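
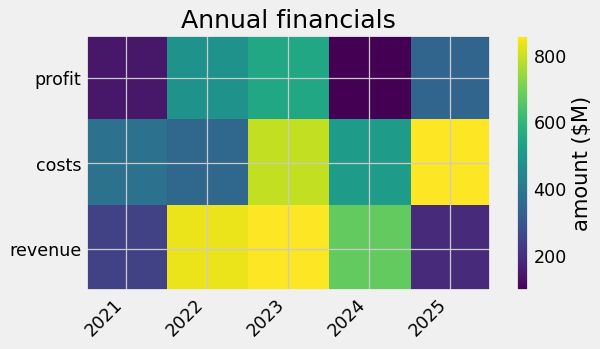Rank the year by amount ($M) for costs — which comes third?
2024

Top 4 for costs: 2025 ≈ 900, 2023 ≈ 800, 2024 ≈ 500, 2021 ≈ 400.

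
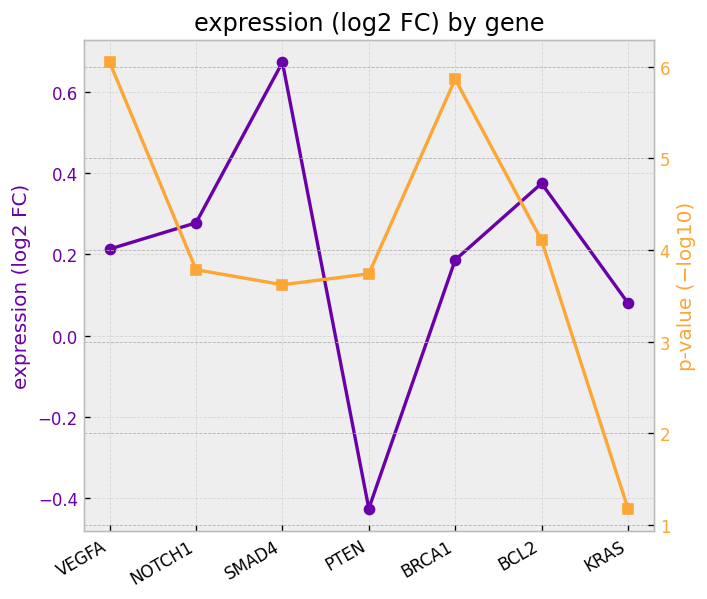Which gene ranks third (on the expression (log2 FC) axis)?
NOTCH1

Top 4 (on the expression (log2 FC) axis): SMAD4 ≈ 0.7, BCL2 ≈ 0.4, NOTCH1 ≈ 0.3, VEGFA ≈ 0.2.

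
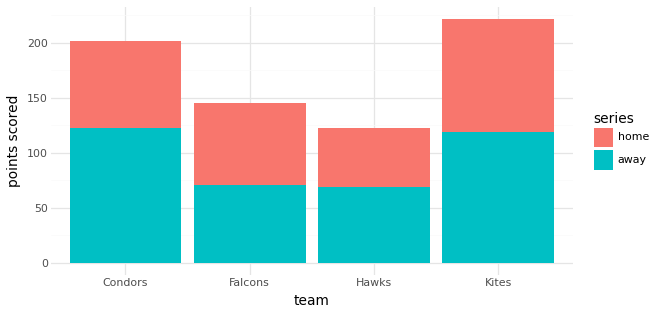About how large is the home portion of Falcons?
home top ≈ 140, bottom ≈ 80; segment ≈ 60.

≈ 60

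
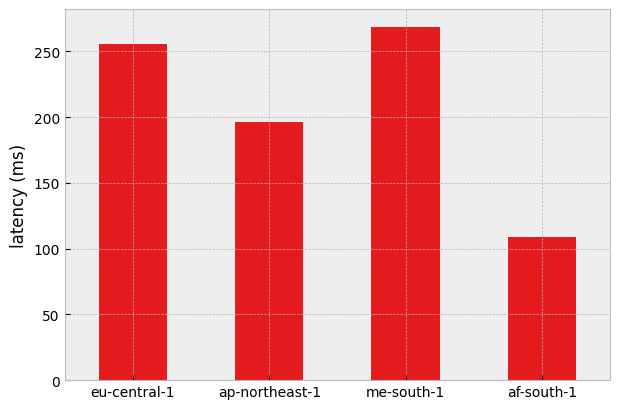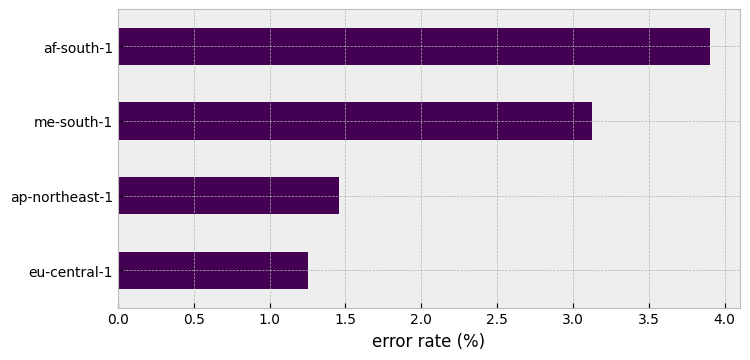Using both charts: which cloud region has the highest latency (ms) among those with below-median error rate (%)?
Chart 2 median error rate (%) ≈ 2.5; below-median cloud regions: eu-central-1, ap-northeast-1. Among those, eu-central-1 has the highest latency (ms) (≈ 250).

eu-central-1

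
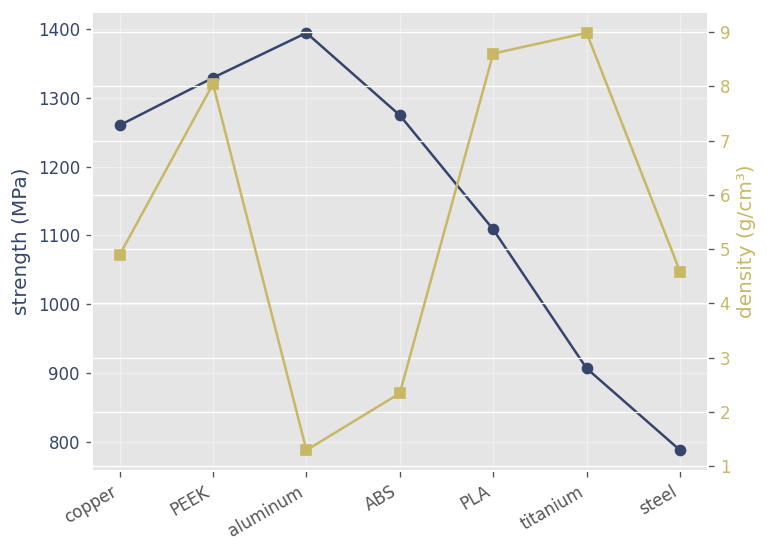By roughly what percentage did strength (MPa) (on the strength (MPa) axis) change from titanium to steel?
titanium ≈ 900, steel ≈ 800; (800 − 900) / 900 ≈ -11.1%.

≈ -11.1%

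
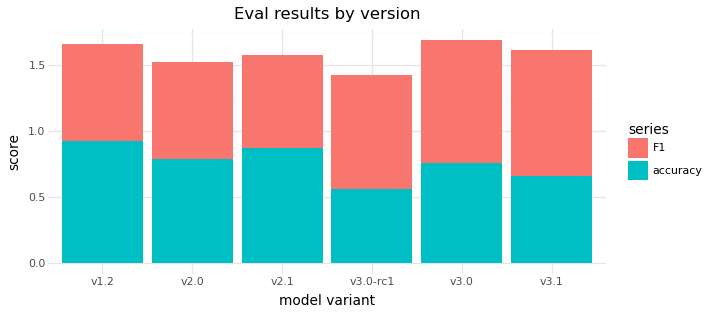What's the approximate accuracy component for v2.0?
≈ 0.8

accuracy top ≈ 0.8, bottom ≈ 0.0; segment ≈ 0.8.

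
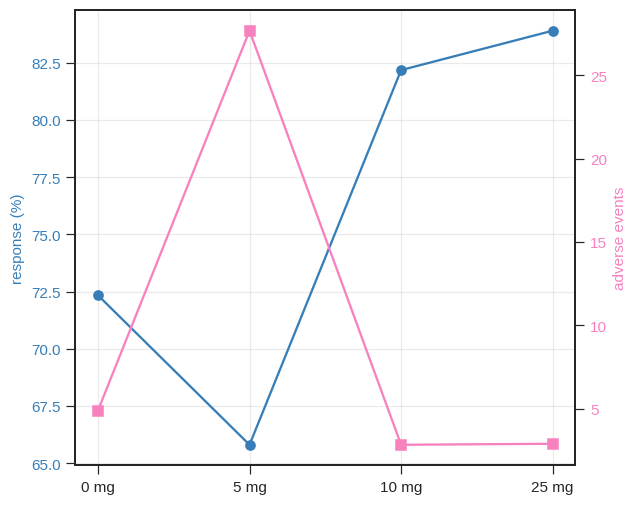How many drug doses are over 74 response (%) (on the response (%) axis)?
2

Above 74: 10 mg, 25 mg.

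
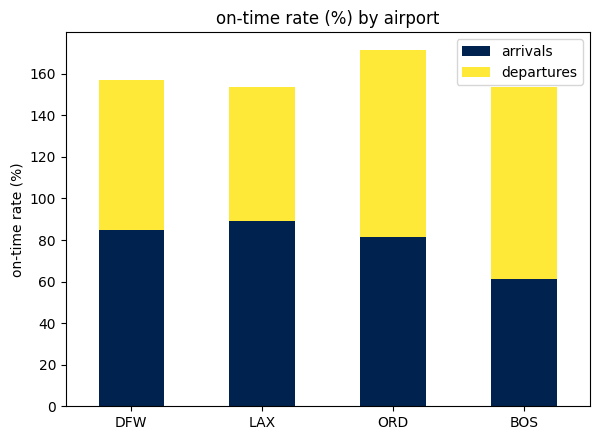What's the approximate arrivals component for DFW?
arrivals top ≈ 80, bottom ≈ 0; segment ≈ 80.

≈ 80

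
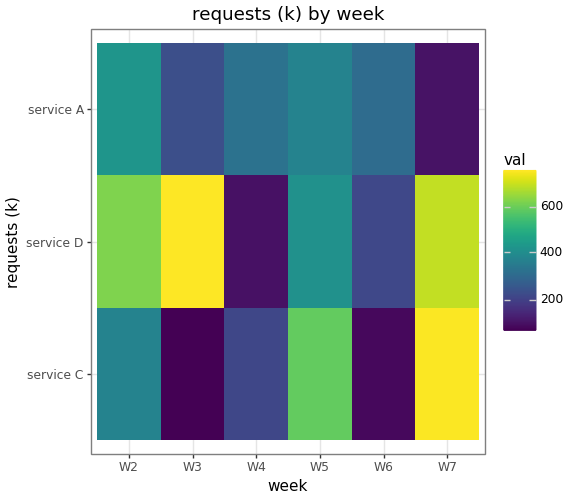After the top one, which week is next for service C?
Top 3 for service C: W7 ≈ 800, W5 ≈ 600, W2 ≈ 400.

W5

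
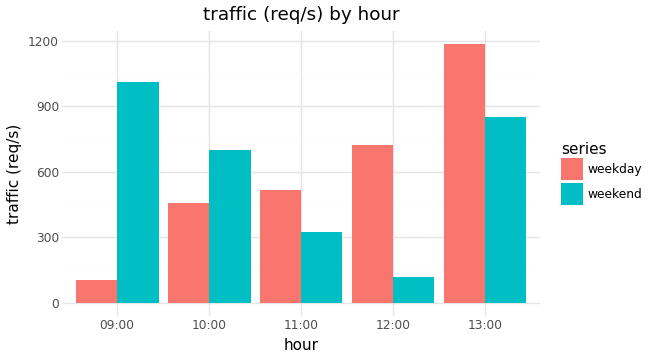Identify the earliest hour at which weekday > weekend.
10:00: weekday ≈ 500 vs weekend ≈ 700 (not yet); 11:00: weekday ≈ 500 vs weekend ≈ 300 (first crossover).

11:00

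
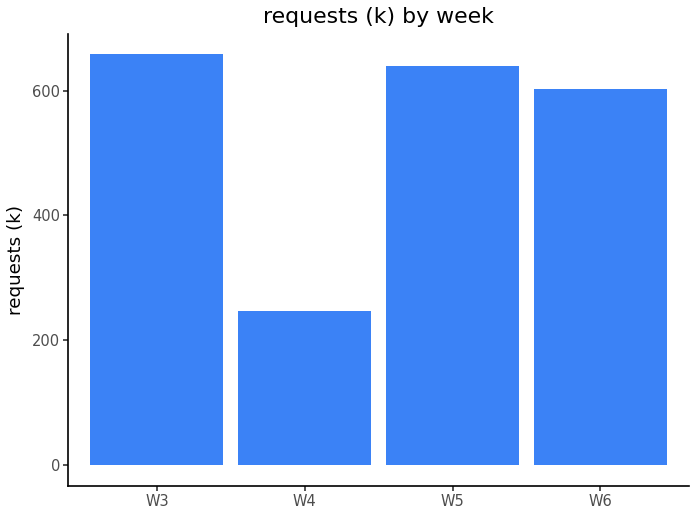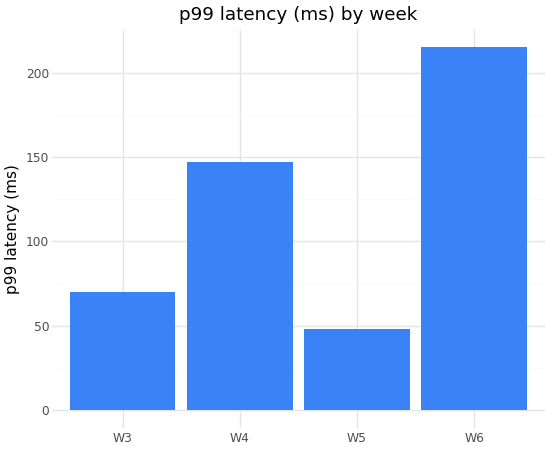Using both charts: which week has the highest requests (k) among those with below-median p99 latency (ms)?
Chart 2 median p99 latency (ms) ≈ 100; below-median weeks: W3, W5. Among those, W3 has the highest requests (k) (≈ 700).

W3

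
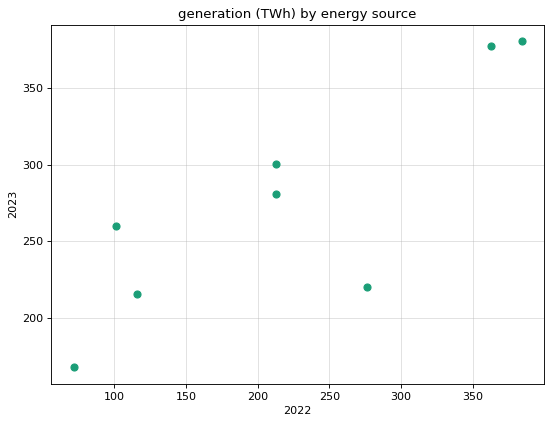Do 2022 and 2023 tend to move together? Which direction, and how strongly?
positive, strong

Points are positively correlated; strong (|r| ≈ 0.8).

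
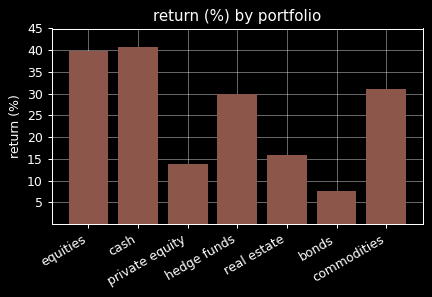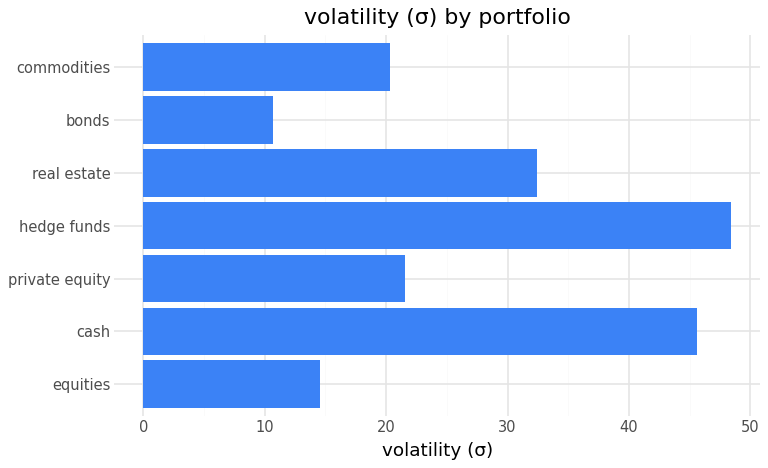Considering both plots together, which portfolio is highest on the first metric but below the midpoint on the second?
Chart 2 median volatility (σ) ≈ 20; below-median portfolios: equities, bonds, commodities. Among those, equities has the highest return (%) (≈ 40).

equities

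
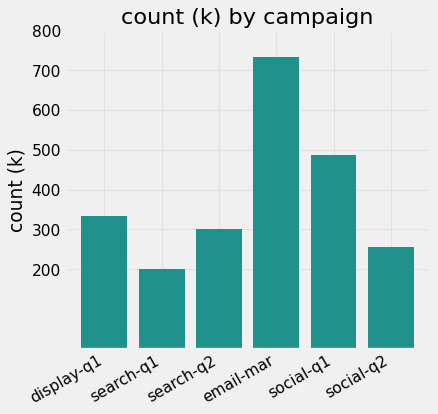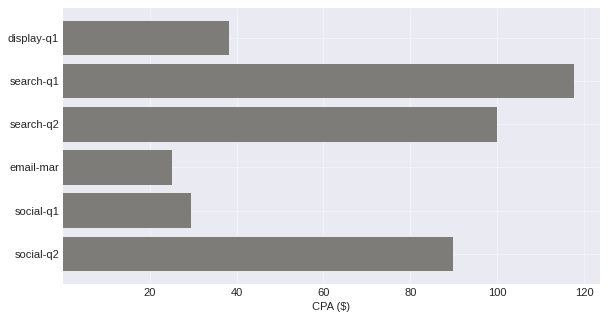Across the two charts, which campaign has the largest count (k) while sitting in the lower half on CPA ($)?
Chart 2 median CPA ($) ≈ 60; below-median campaigns: display-q1, email-mar, social-q1. Among those, email-mar has the highest count (k) (≈ 700).

email-mar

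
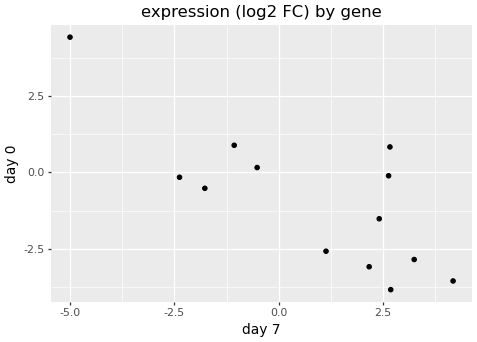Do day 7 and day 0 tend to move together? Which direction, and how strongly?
negative, strong

Points are negatively correlated; strong (|r| ≈ 0.8).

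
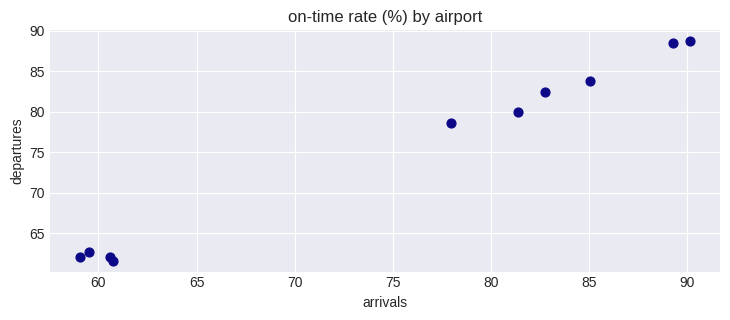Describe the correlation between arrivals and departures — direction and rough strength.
Points are positively correlated; strong (|r| ≈ 1.0).

positive, strong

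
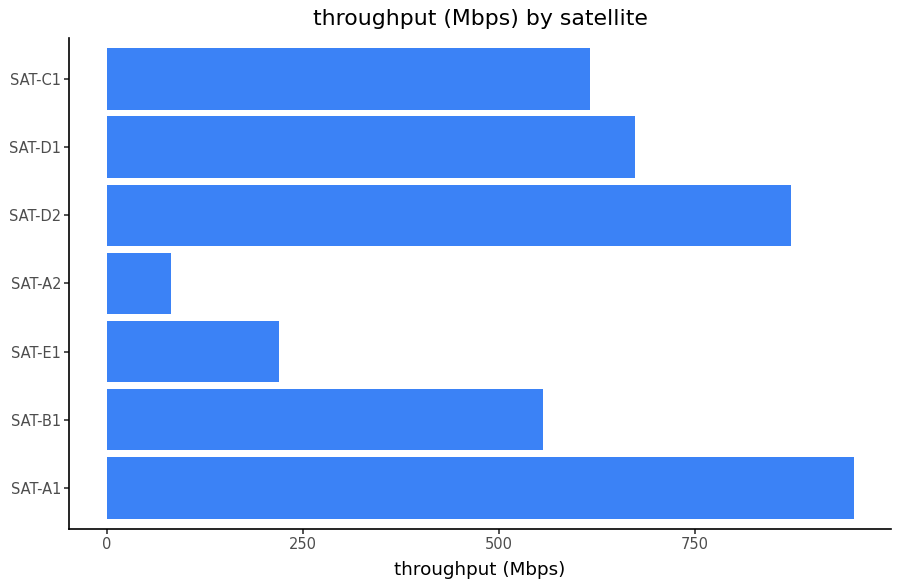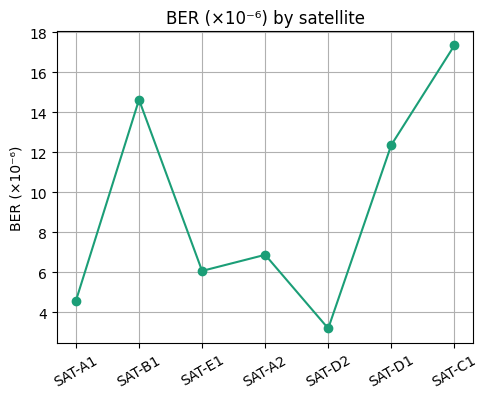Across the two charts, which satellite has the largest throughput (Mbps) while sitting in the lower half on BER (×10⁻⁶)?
Chart 2 median BER (×10⁻⁶) ≈ 6; below-median satellites: SAT-A1, SAT-E1, SAT-D2. Among those, SAT-A1 has the highest throughput (Mbps) (≈ 1000).

SAT-A1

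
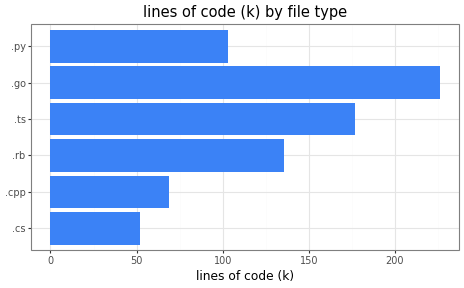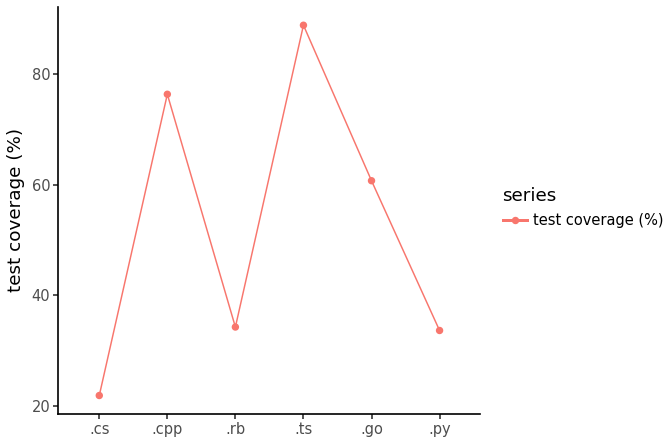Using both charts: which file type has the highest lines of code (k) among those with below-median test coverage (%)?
.rb

Chart 2 median test coverage (%) ≈ 50; below-median file types: .cs, .rb, .py. Among those, .rb has the highest lines of code (k) (≈ 125).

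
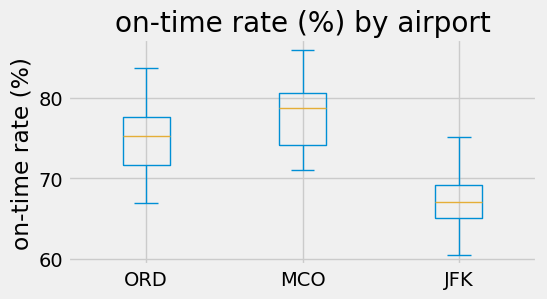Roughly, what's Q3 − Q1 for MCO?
Q3 ≈ 81, Q1 ≈ 74; IQR ≈ 7.

≈ 7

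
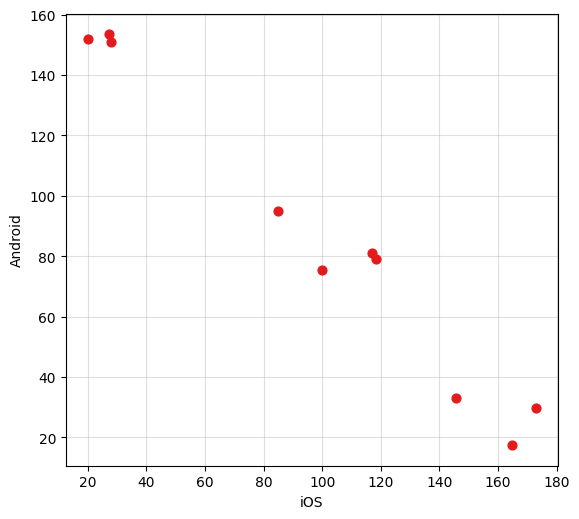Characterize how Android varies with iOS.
Points are negatively correlated; strong (|r| ≈ 1.0).

negative, strong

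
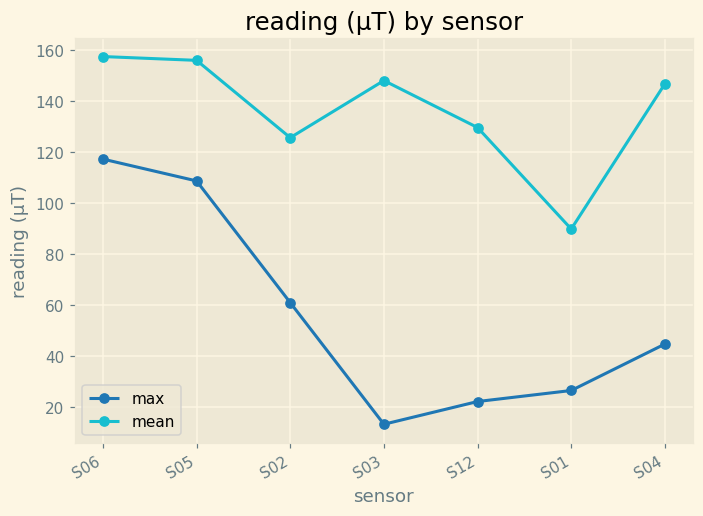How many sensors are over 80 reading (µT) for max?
Above 80: S06, S05.

2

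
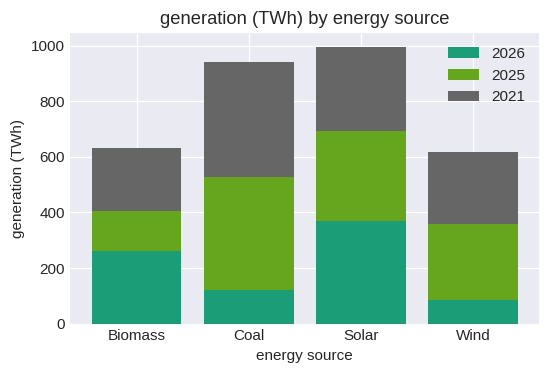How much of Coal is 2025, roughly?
≈ 400

2025 top ≈ 500, bottom ≈ 100; segment ≈ 400.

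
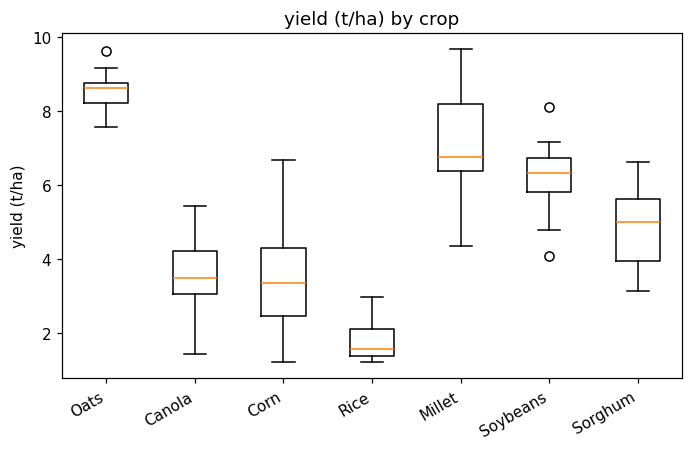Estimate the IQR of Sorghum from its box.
Q3 ≈ 6, Q1 ≈ 4; IQR ≈ 2.

≈ 2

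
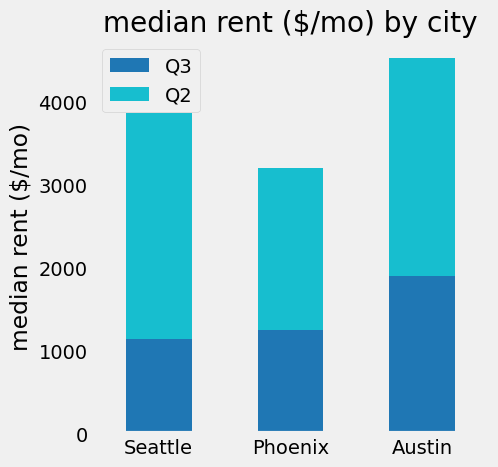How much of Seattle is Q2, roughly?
≈ 3000

Q2 top ≈ 4000, bottom ≈ 1000; segment ≈ 3000.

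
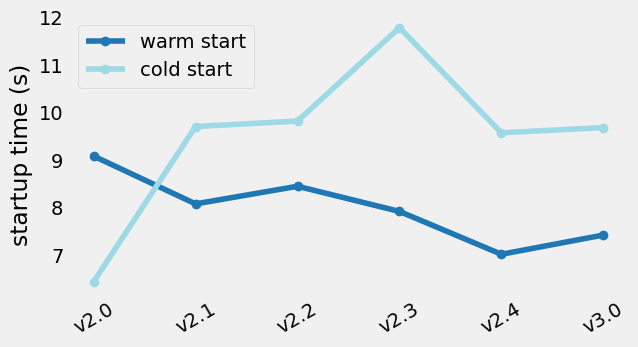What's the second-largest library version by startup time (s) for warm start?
Top 3 for warm start: v2.0 ≈ 9.0, v2.2 ≈ 8.5, v2.1 ≈ 8.0.

v2.2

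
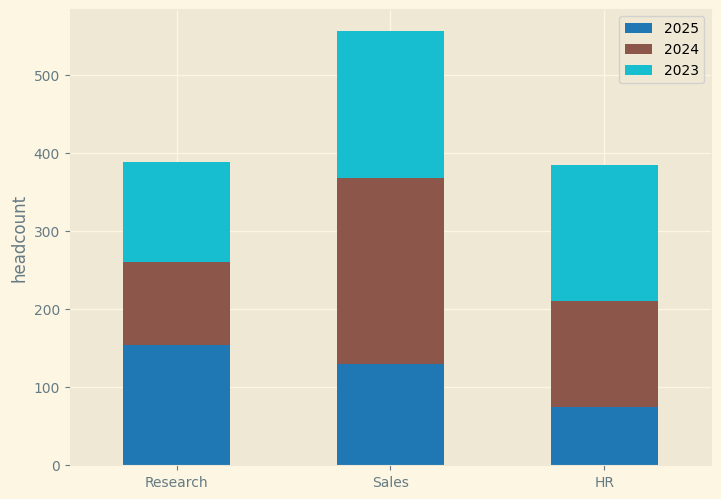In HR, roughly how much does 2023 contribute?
≈ 200

2023 top ≈ 400, bottom ≈ 200; segment ≈ 200.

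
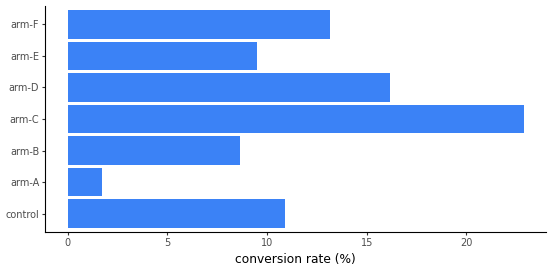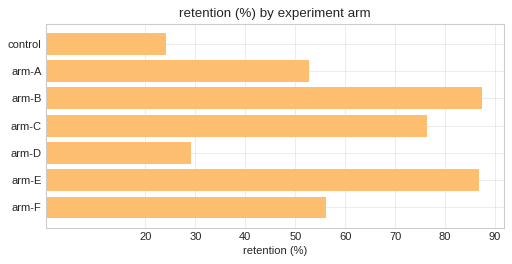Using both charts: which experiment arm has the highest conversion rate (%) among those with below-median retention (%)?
Chart 2 median retention (%) ≈ 60; below-median experiment arms: control, arm-A, arm-D. Among those, arm-D has the highest conversion rate (%) (≈ 15).

arm-D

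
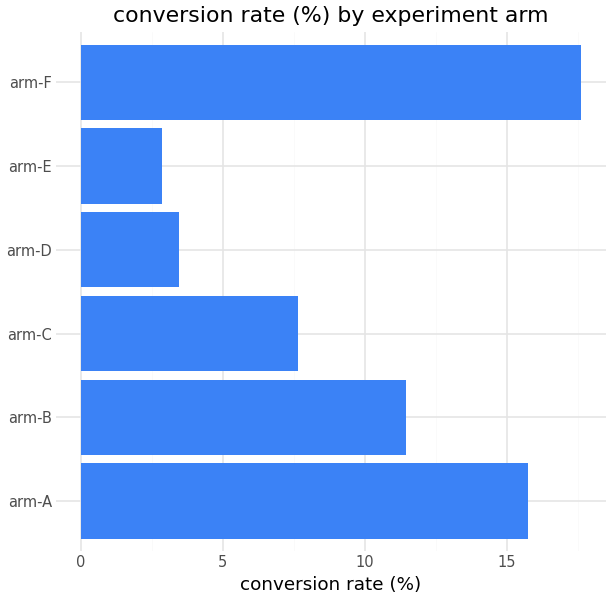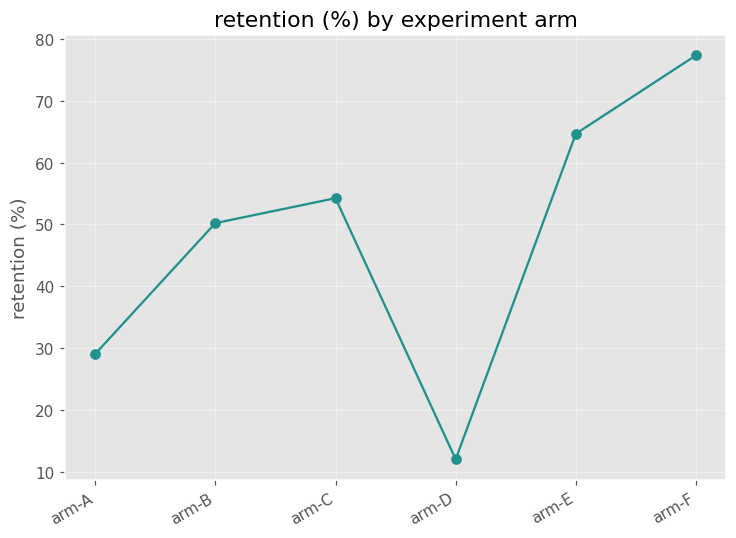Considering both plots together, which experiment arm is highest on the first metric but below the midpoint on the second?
Chart 2 median retention (%) ≈ 50; below-median experiment arms: arm-A, arm-B, arm-D. Among those, arm-A has the highest conversion rate (%) (≈ 16).

arm-A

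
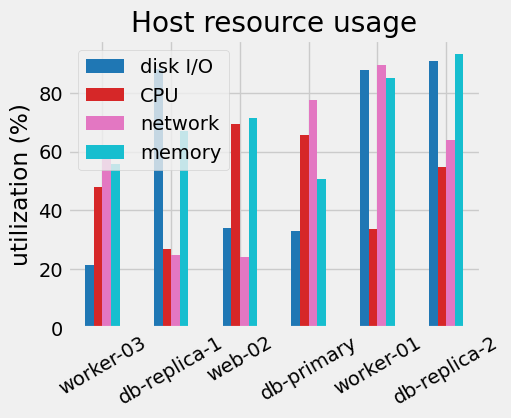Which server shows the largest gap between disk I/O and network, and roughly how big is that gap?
db-replica-1, ≈ 70 %

db-replica-1: disk I/O ≈ 90, network ≈ 20 → gap ≈ 70. Next-largest (db-primary) is only ≈ 50.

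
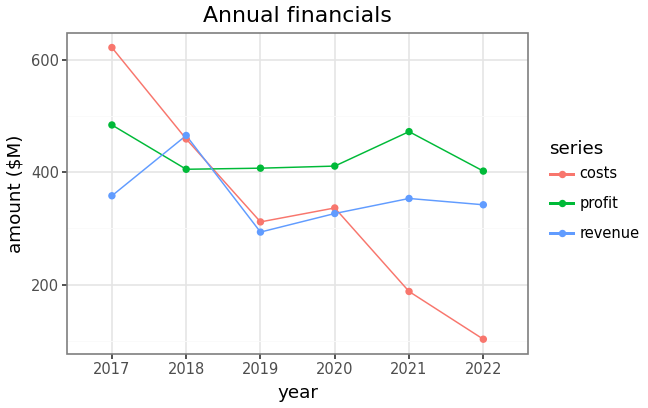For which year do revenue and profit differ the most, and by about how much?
2017: revenue ≈ 350, profit ≈ 500 → gap ≈ 150. Next-largest (2021) is only ≈ 100.

2017, ≈ 150 $M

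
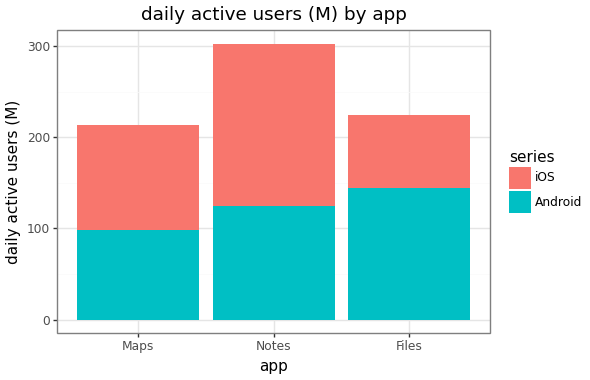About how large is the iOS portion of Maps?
≈ 100

iOS top ≈ 200, bottom ≈ 100; segment ≈ 100.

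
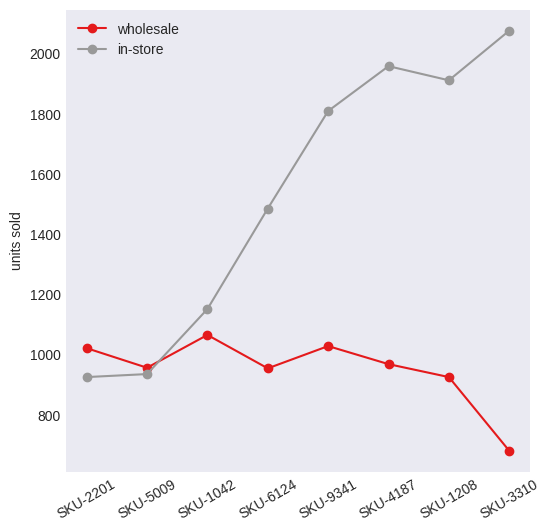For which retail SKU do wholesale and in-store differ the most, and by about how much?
SKU-3310, ≈ 1400

SKU-3310: wholesale ≈ 600, in-store ≈ 2000 → gap ≈ 1400. Next-largest (SKU-4187) is only ≈ 1000.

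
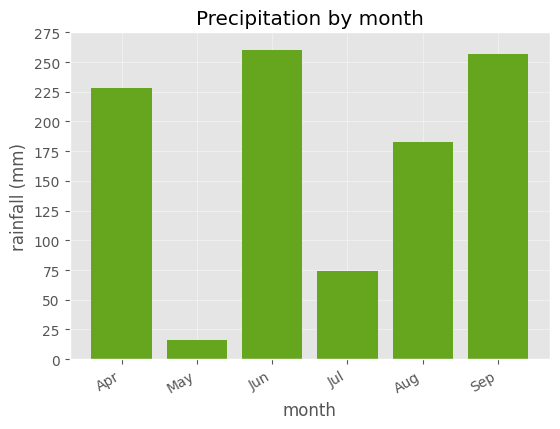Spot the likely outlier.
May ≈ 25; the rest sit between ≈ 75 and ≈ 250.

May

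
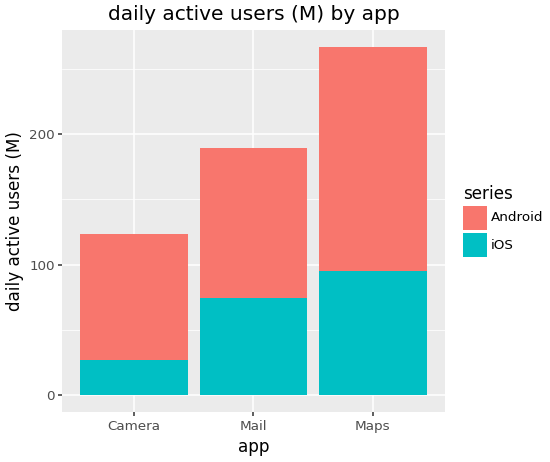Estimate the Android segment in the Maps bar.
Android top ≈ 275, bottom ≈ 100; segment ≈ 175.

≈ 175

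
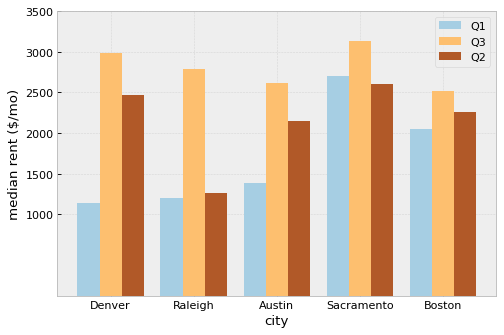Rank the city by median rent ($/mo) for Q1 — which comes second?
Top 3 for Q1: Sacramento ≈ 2500, Boston ≈ 2000, Austin ≈ 1500.

Boston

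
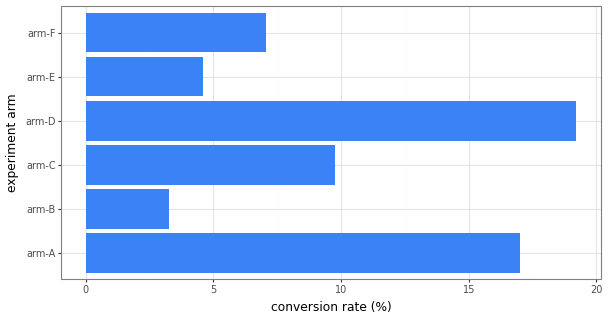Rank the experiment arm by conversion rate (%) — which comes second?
Top 3: arm-D ≈ 20, arm-A ≈ 18, arm-C ≈ 10.

arm-A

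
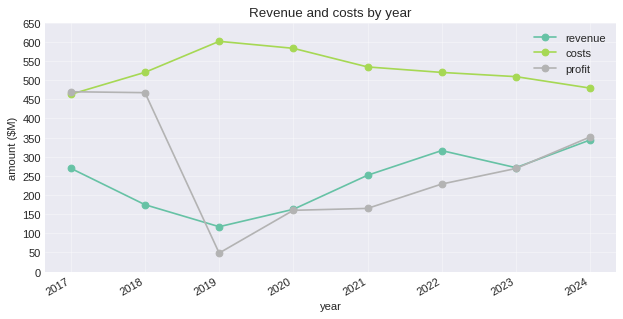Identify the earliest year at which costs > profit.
2018

2017: costs ≈ 450 vs profit ≈ 450 (not yet); 2018: costs ≈ 500 vs profit ≈ 450 (first crossover).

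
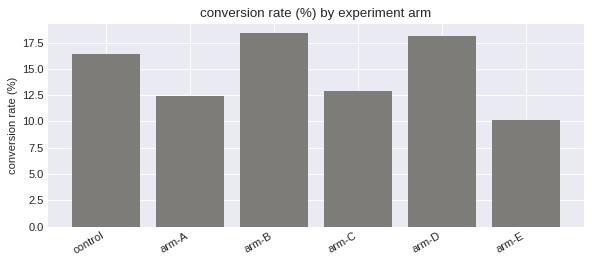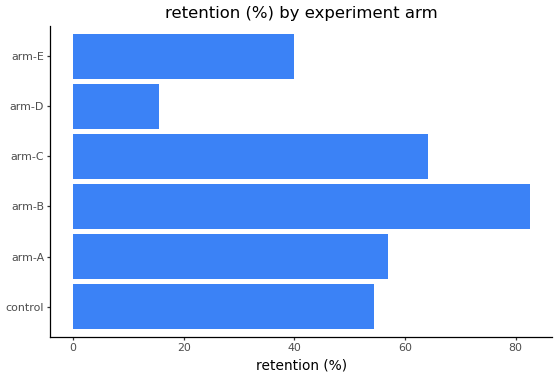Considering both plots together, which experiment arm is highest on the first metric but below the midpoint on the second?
arm-D

Chart 2 median retention (%) ≈ 60; below-median experiment arms: control, arm-D, arm-E. Among those, arm-D has the highest conversion rate (%) (≈ 18).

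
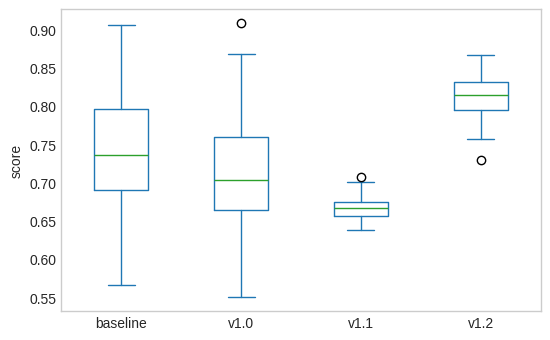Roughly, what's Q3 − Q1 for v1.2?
Q3 ≈ 0.84, Q1 ≈ 0.80; IQR ≈ 0.04.

≈ 0.04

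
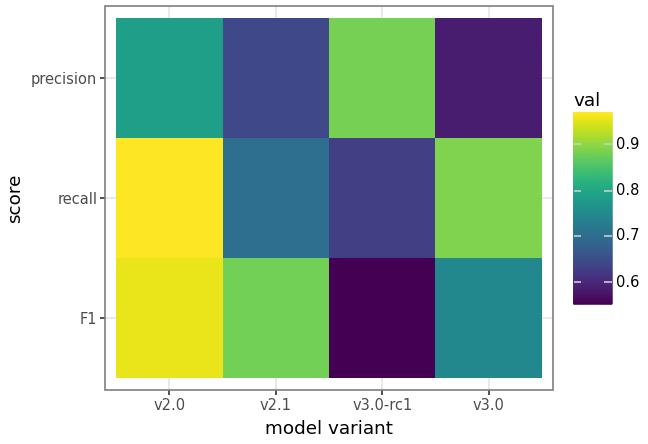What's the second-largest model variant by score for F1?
Top 3 for F1: v2.0 ≈ 0.95, v2.1 ≈ 0.90, v3.0 ≈ 0.75.

v2.1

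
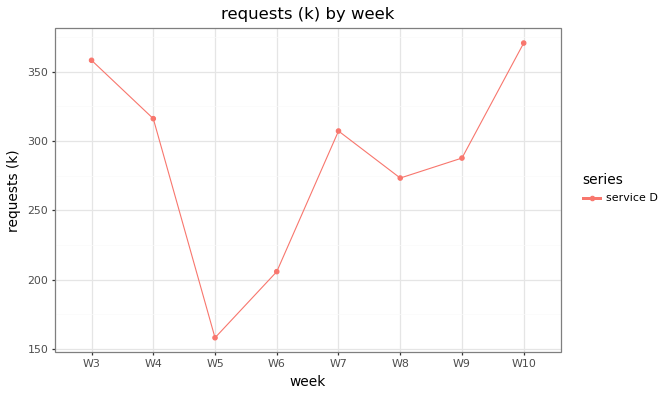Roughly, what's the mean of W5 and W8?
(160 + 280) / 2 ≈ 220.

≈ 220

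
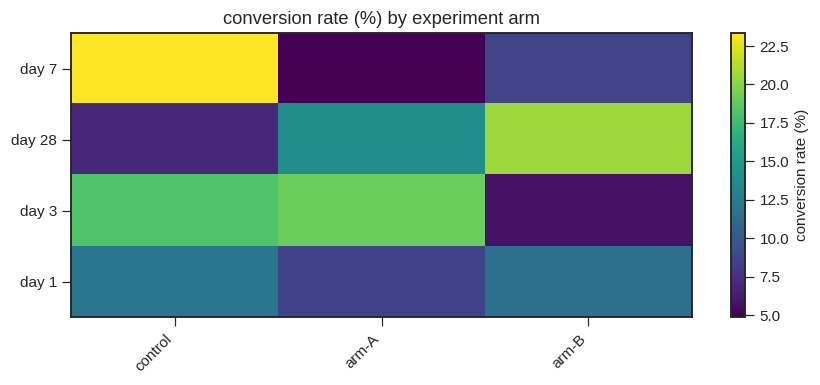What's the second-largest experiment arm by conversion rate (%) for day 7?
Top 3 for day 7: control ≈ 24, arm-B ≈ 8, arm-A ≈ 4.

arm-B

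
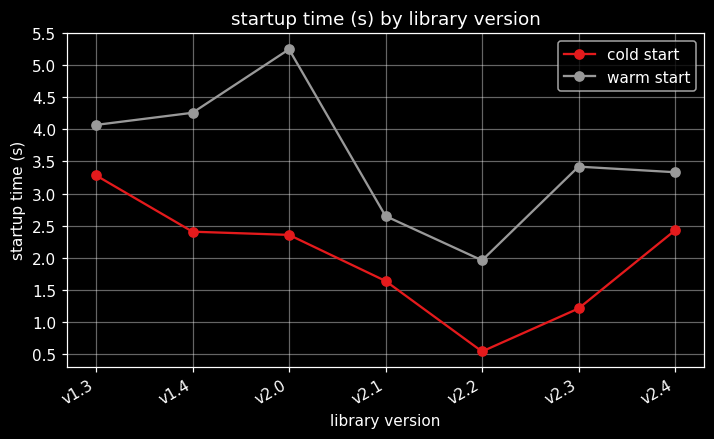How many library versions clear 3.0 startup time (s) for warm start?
5

Above 3.0: v1.3, v1.4, v2.0, v2.3, v2.4.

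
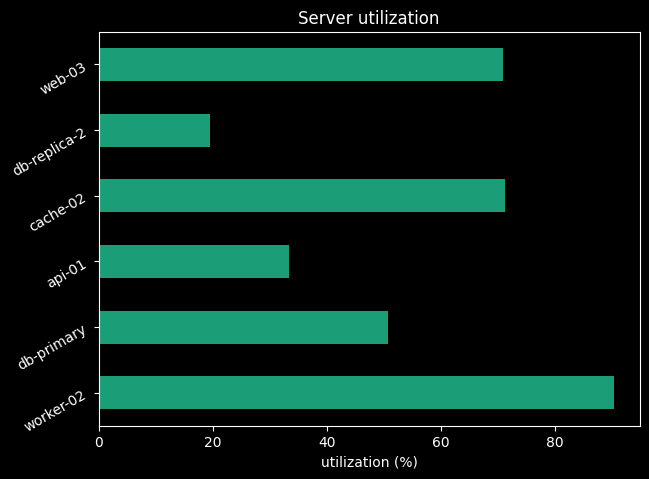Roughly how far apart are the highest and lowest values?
Max worker-02 ≈ 90, min db-replica-2 ≈ 20; range ≈ 70.

≈ 70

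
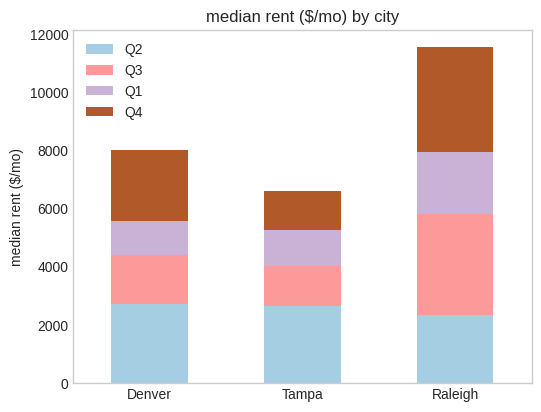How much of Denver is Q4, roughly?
≈ 2000

Q4 top ≈ 8000, bottom ≈ 6000; segment ≈ 2000.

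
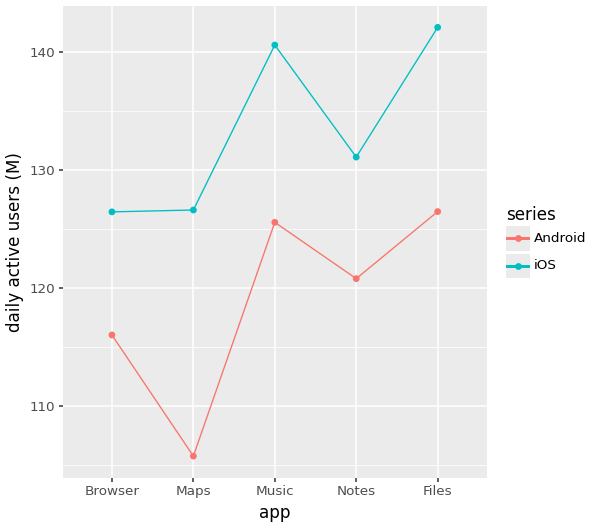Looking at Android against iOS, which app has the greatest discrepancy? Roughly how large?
Maps: Android ≈ 105, iOS ≈ 125 → gap ≈ 20. Next-largest (Files) is only ≈ 15.

Maps, ≈ 20 M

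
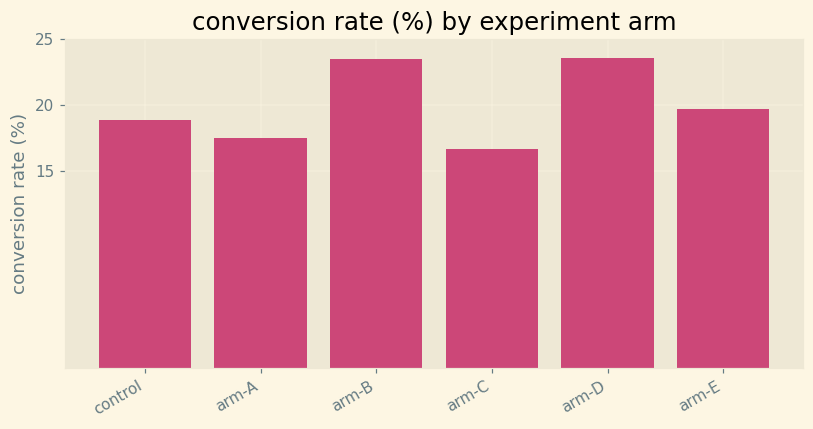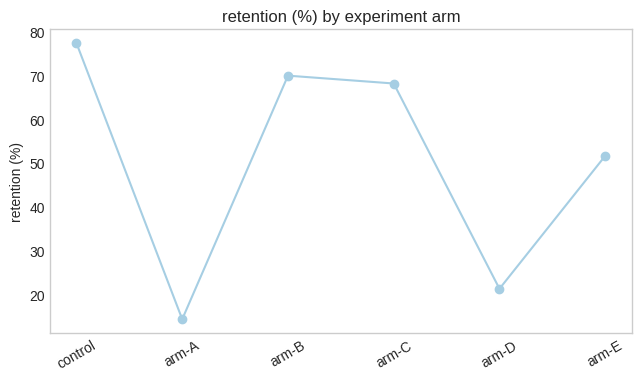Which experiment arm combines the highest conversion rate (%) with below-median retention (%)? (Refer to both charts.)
Chart 2 median retention (%) ≈ 60; below-median experiment arms: arm-A, arm-D, arm-E. Among those, arm-D has the highest conversion rate (%) (≈ 25).

arm-D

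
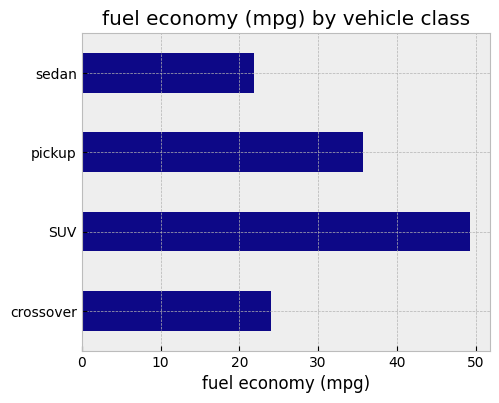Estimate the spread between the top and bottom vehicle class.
Max SUV ≈ 50, min sedan ≈ 20; range ≈ 30.

≈ 30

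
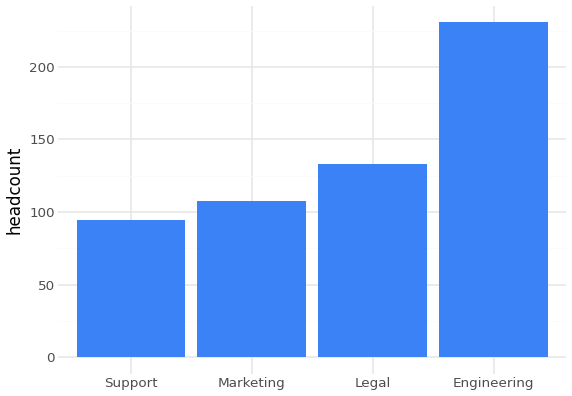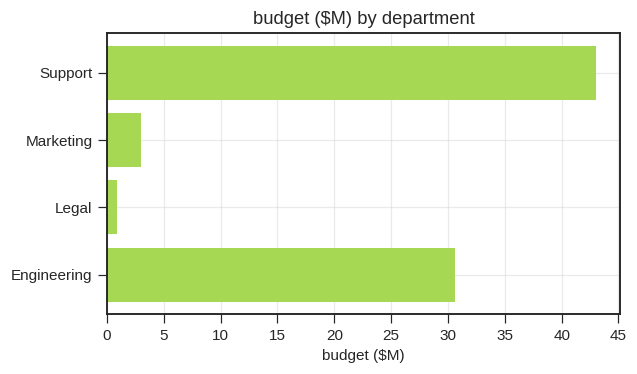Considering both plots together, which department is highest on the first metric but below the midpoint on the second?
Chart 2 median budget ($M) ≈ 15; below-median departments: Marketing, Legal. Among those, Legal has the highest headcount (≈ 125).

Legal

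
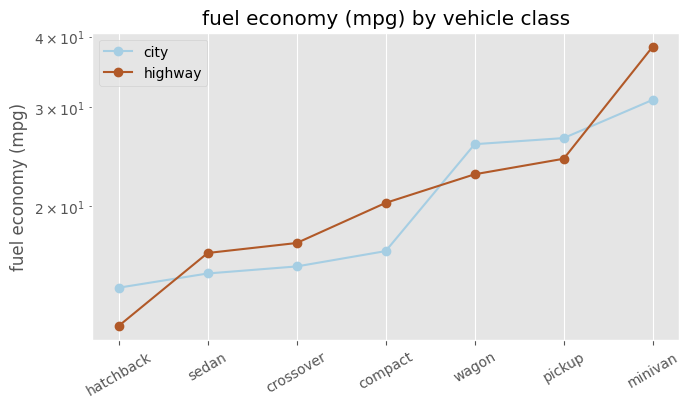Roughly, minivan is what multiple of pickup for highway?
≈ 1.6×

minivan ≈ 40, pickup ≈ 25; 40/25 ≈ 1.6.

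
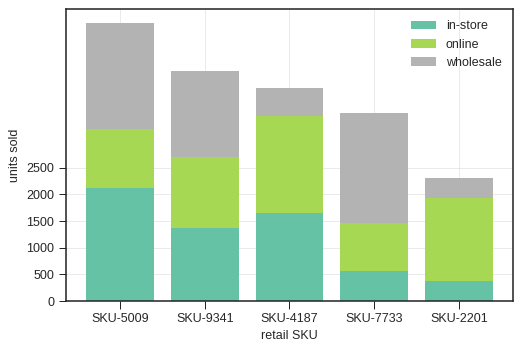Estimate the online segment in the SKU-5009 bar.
≈ 1000

online top ≈ 3000, bottom ≈ 2000; segment ≈ 1000.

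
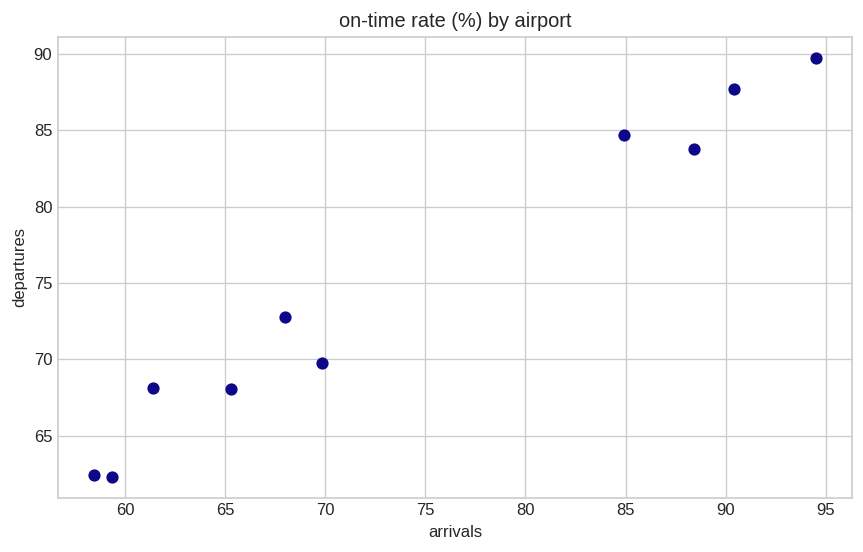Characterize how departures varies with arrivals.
Points are positively correlated; strong (|r| ≈ 1.0).

positive, strong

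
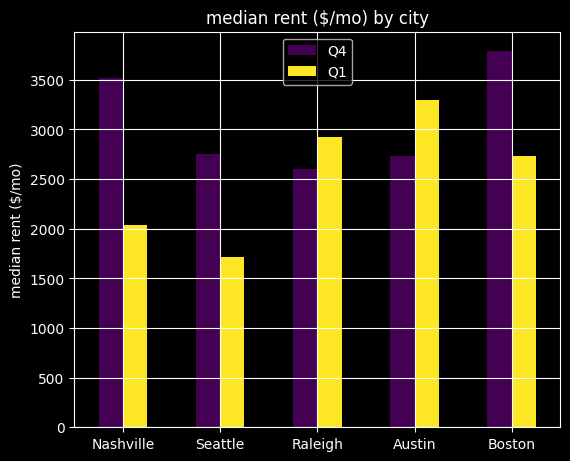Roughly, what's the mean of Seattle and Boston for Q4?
≈ 3500

(3000 + 4000) / 2 ≈ 3500.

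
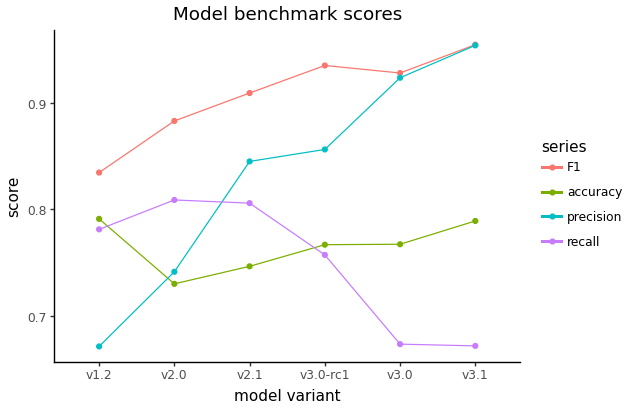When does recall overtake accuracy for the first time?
v1.2: recall ≈ 0.80 vs accuracy ≈ 0.80 (not yet); v2.0: recall ≈ 0.80 vs accuracy ≈ 0.75 (first crossover).

v2.0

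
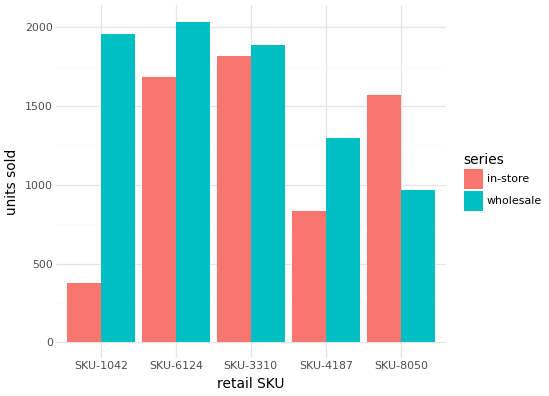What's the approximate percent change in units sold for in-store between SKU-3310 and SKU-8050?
SKU-3310 ≈ 1800, SKU-8050 ≈ 1600; (1600 − 1800) / 1800 ≈ -11.1%.

≈ -11.1%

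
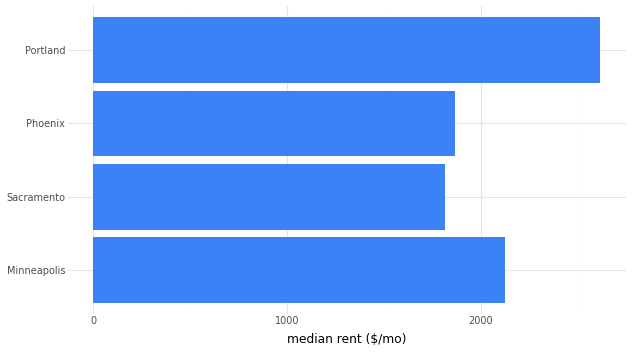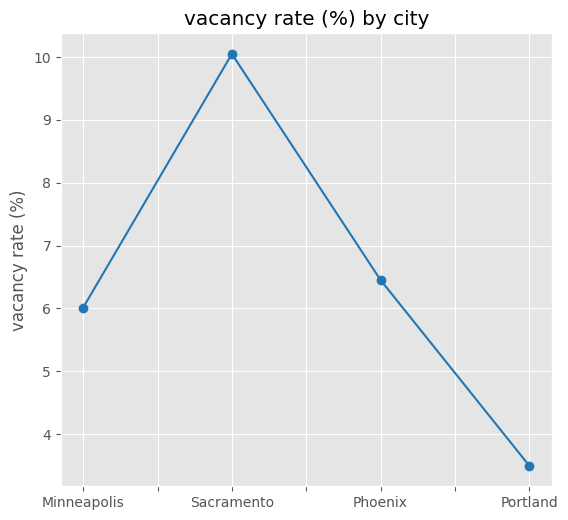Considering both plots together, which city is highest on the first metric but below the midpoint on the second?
Chart 2 median vacancy rate (%) ≈ 6; below-median cities: Minneapolis, Portland. Among those, Portland has the highest median rent ($/mo) (≈ 2500).

Portland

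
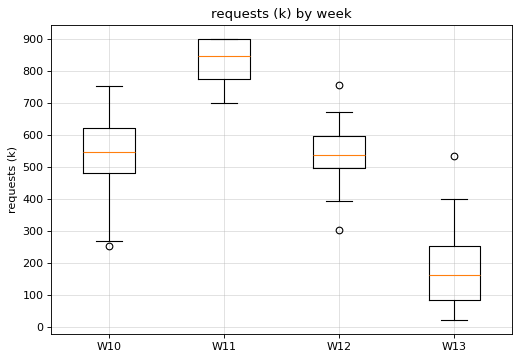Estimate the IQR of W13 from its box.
≈ 200

Q3 ≈ 300, Q1 ≈ 100; IQR ≈ 200.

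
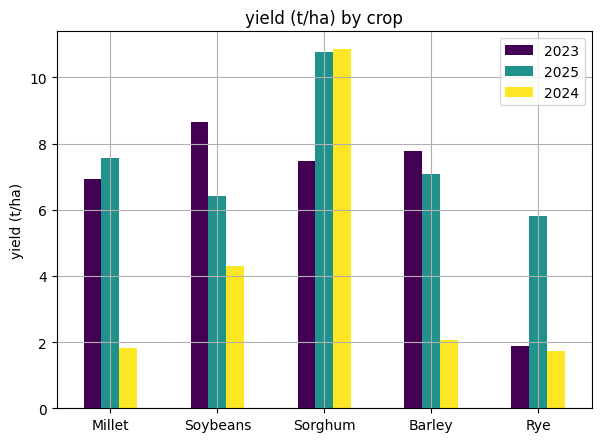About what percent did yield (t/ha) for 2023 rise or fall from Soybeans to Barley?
Soybeans ≈ 9, Barley ≈ 8; (8 − 9) / 9 ≈ -11.1%.

≈ -11.1%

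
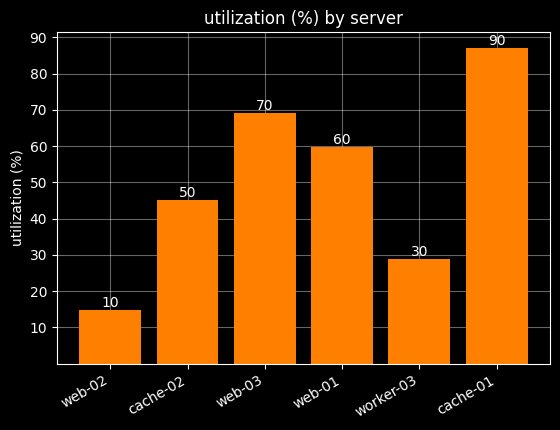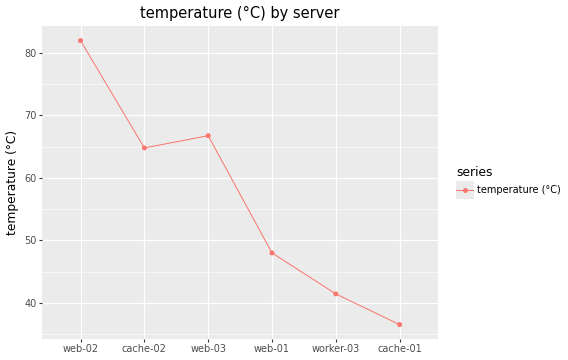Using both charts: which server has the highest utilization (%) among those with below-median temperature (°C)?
Chart 2 median temperature (°C) ≈ 60; below-median servers: web-01, worker-03, cache-01. Among those, cache-01 has the highest utilization (%) (≈ 90).

cache-01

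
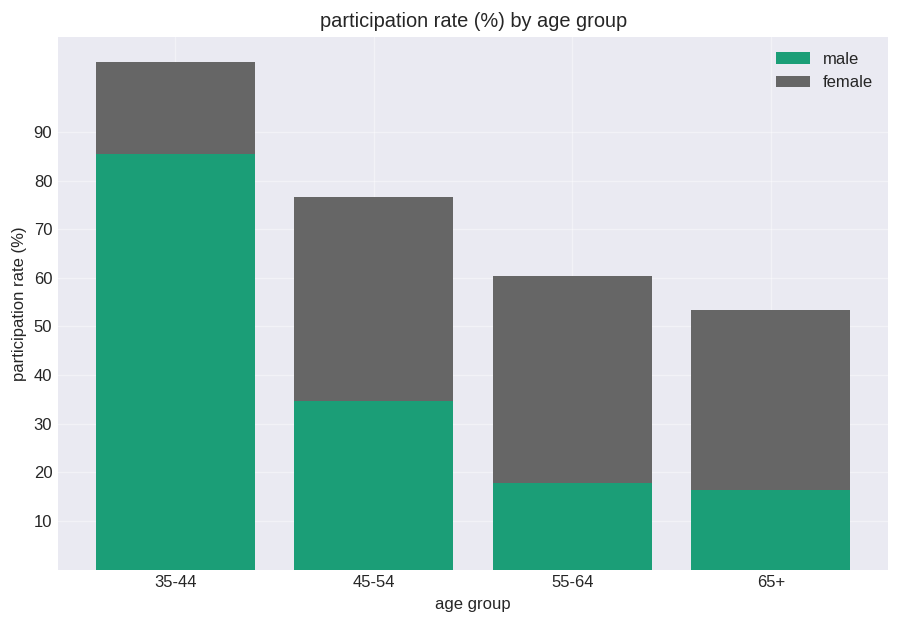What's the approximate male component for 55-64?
male top ≈ 20, bottom ≈ 0; segment ≈ 20.

≈ 20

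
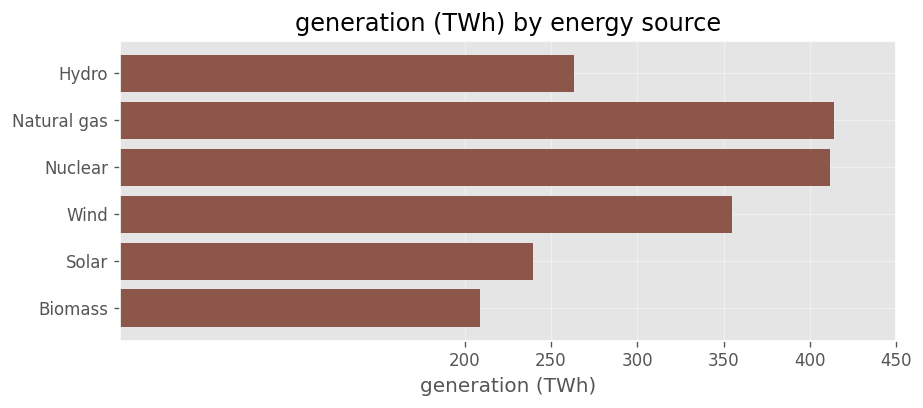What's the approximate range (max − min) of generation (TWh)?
≈ 200

Max Natural gas ≈ 400, min Biomass ≈ 200; range ≈ 200.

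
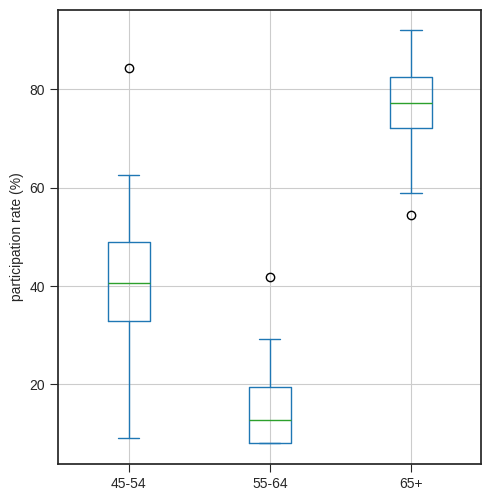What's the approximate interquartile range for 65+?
Q3 ≈ 80, Q1 ≈ 70; IQR ≈ 10.

≈ 10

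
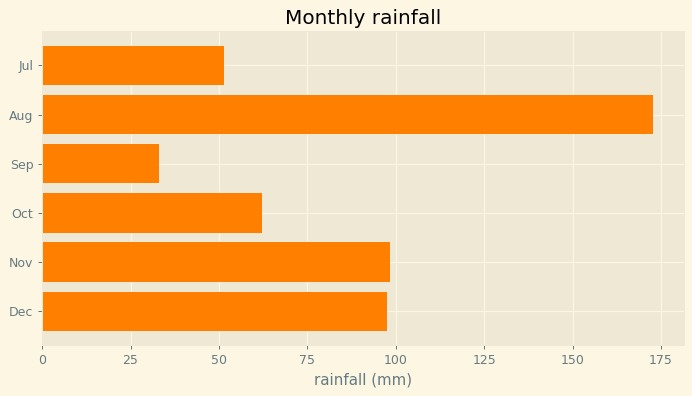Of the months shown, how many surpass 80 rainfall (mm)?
3

Above 80: Aug, Nov, Dec.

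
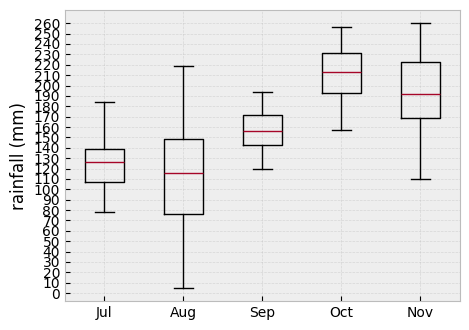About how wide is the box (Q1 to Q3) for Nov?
Q3 ≈ 220, Q1 ≈ 170; IQR ≈ 50.

≈ 50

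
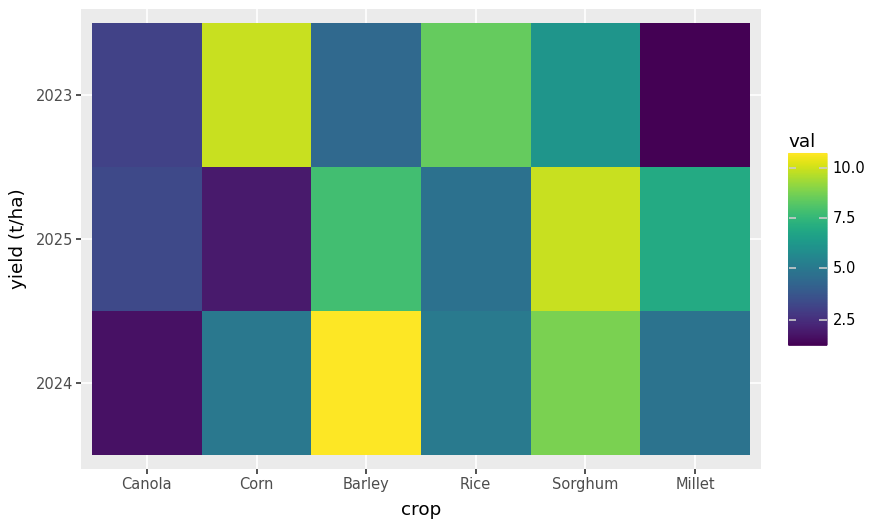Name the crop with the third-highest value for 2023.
Sorghum

Top 4 for 2023: Corn ≈ 10, Rice ≈ 9, Sorghum ≈ 6, Barley ≈ 4.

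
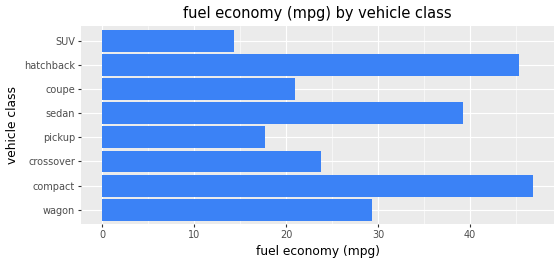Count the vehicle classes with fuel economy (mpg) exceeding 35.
Above 35: compact, sedan, hatchback.

3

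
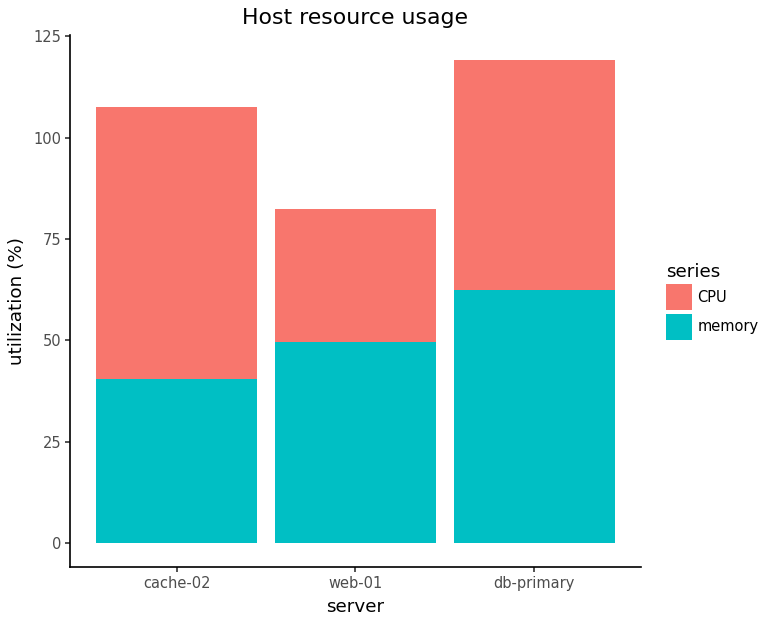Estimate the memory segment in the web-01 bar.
≈ 50

memory top ≈ 50, bottom ≈ 0; segment ≈ 50.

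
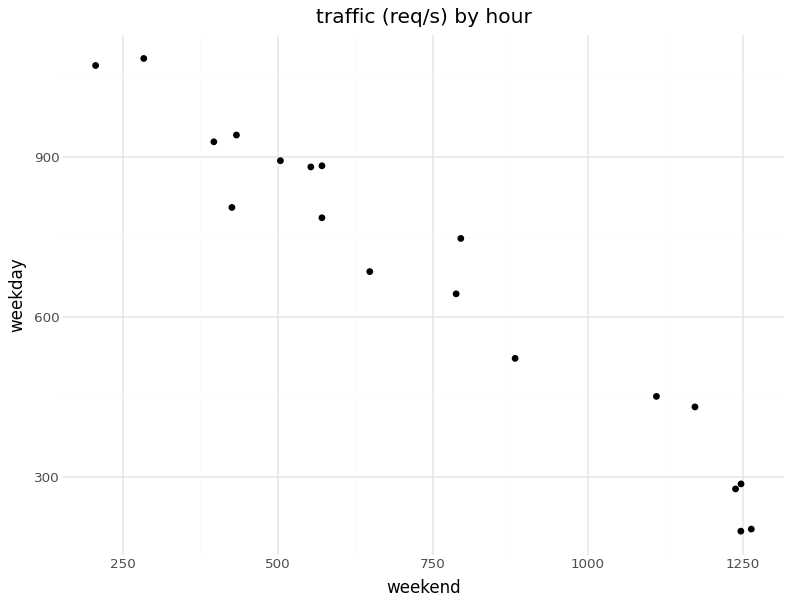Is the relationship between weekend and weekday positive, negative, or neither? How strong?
Points are negatively correlated; strong (|r| ≈ 1.0).

negative, strong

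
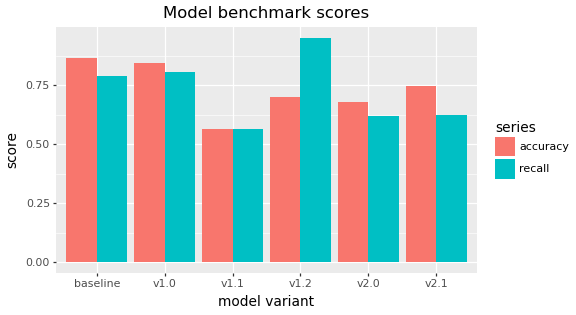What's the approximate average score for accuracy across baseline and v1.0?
≈ 0.85

(0.9 + 0.8) / 2 ≈ 0.85.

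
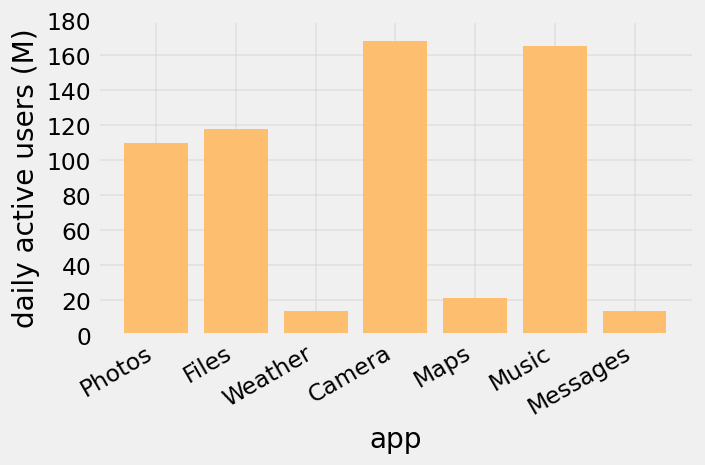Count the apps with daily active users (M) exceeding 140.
Above 140: Camera, Music.

2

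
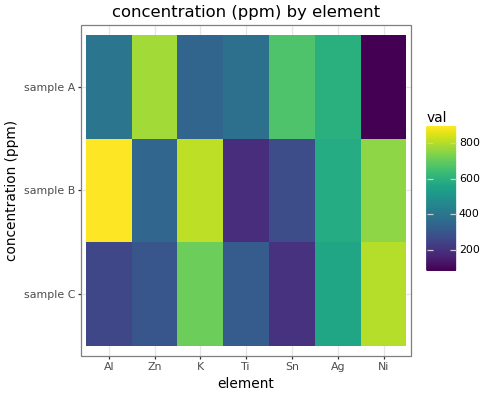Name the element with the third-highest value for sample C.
Ag

Top 4 for sample C: Ni ≈ 800, K ≈ 700, Ag ≈ 600, Ti ≈ 300.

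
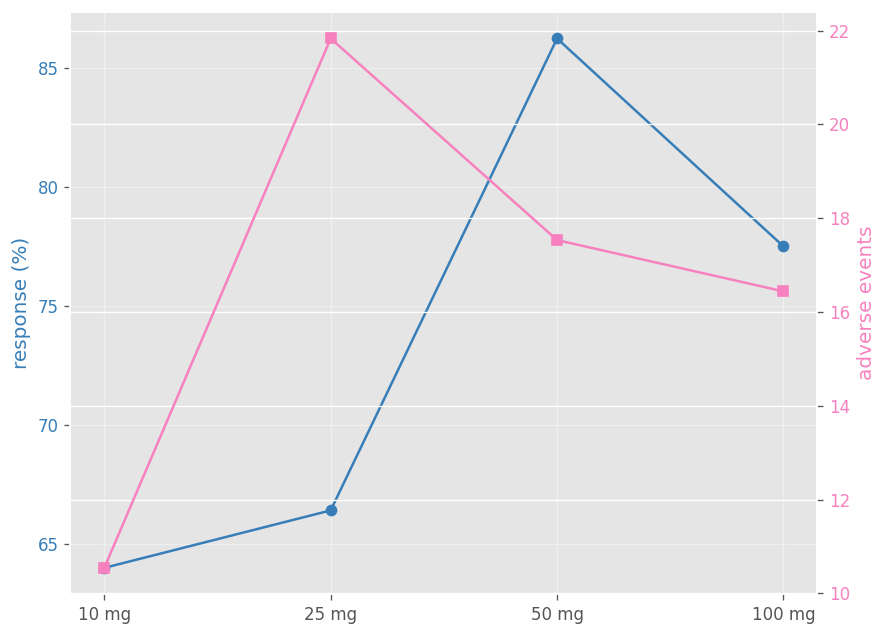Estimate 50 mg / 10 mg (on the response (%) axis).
50 mg ≈ 86, 10 mg ≈ 64; 86/64 ≈ 1.34.

≈ 1.34×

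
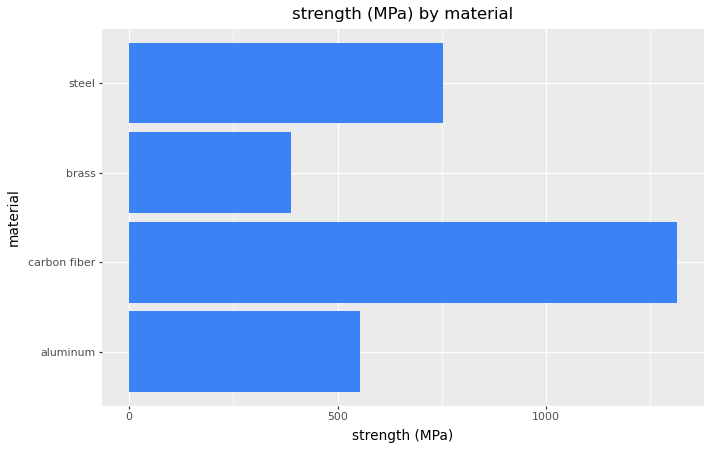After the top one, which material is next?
Top 3: carbon fiber ≈ 1400, steel ≈ 800, aluminum ≈ 600.

steel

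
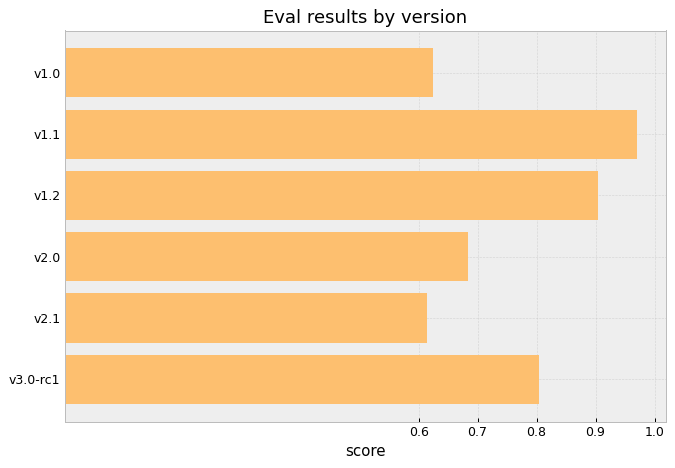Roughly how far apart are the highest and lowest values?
Max v1.1 ≈ 1.0, min v2.1 ≈ 0.6; range ≈ 0.4.

≈ 0.4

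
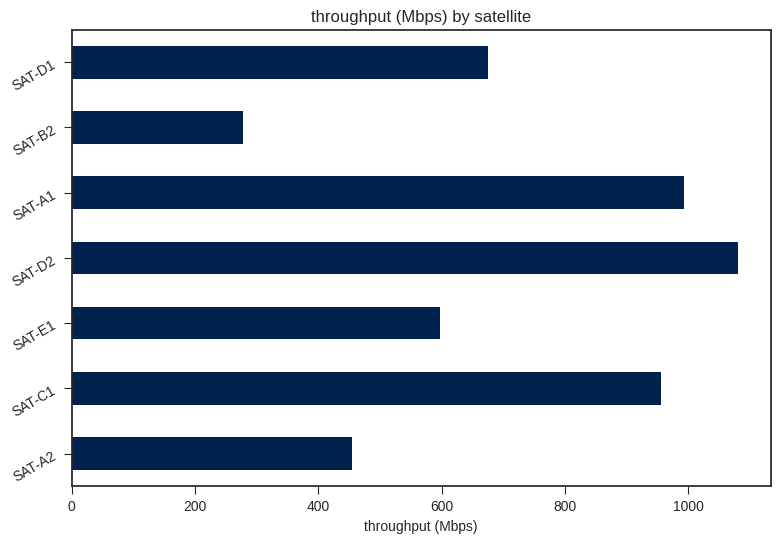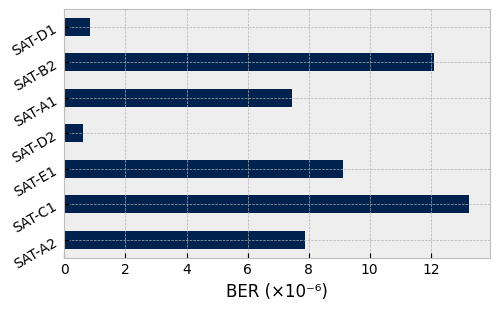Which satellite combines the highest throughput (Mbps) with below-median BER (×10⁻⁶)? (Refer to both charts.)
Chart 2 median BER (×10⁻⁶) ≈ 8; below-median satellites: SAT-D2, SAT-A1, SAT-D1. Among those, SAT-D2 has the highest throughput (Mbps) (≈ 1100).

SAT-D2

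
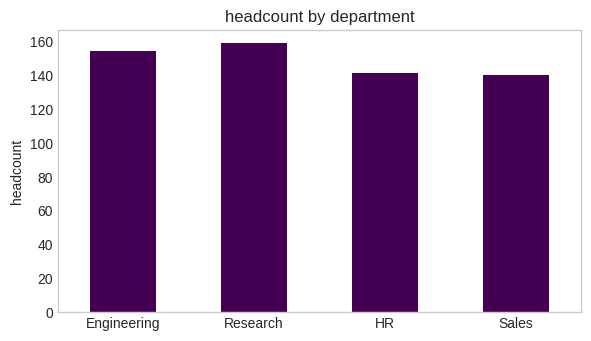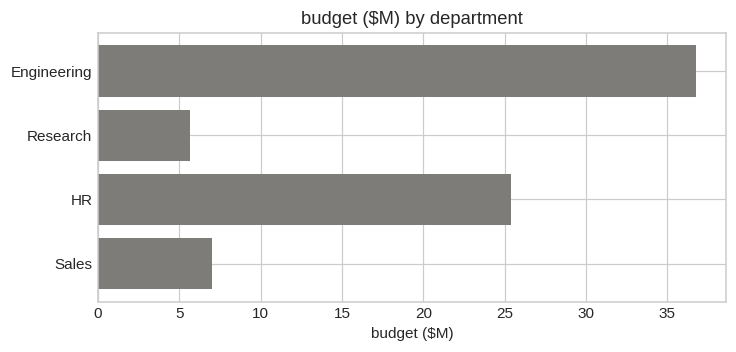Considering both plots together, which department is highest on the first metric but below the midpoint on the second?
Chart 2 median budget ($M) ≈ 15; below-median departments: Research, Sales. Among those, Research has the highest headcount (≈ 160).

Research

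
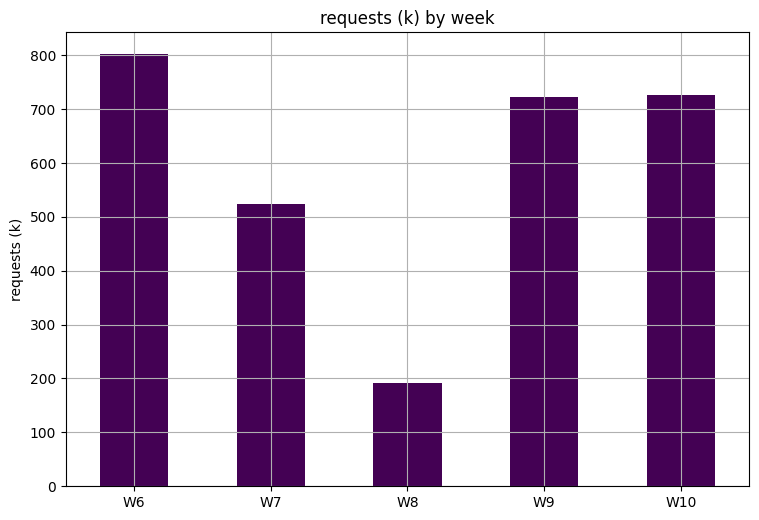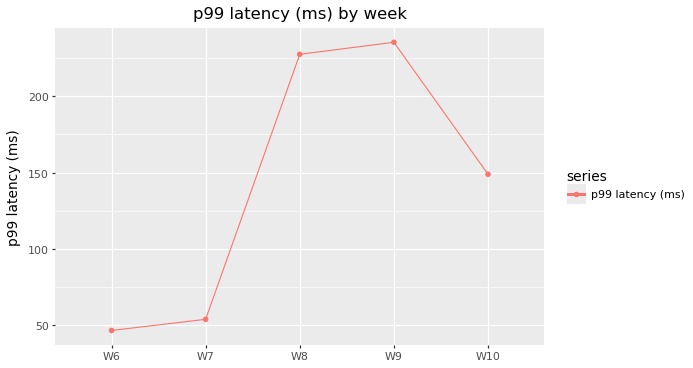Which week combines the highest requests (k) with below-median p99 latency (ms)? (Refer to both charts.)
Chart 2 median p99 latency (ms) ≈ 150; below-median weeks: W6, W7. Among those, W6 has the highest requests (k) (≈ 800).

W6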